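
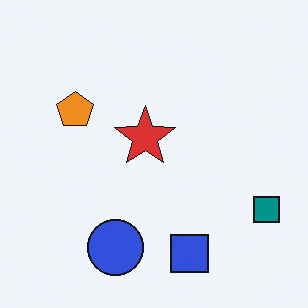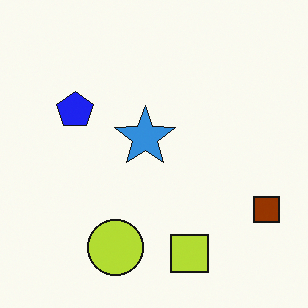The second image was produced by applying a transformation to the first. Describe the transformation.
Hue-shifted by a large amount.

Every shape's color has rotated by the same amount around the hue wheel — a uniform hue shift.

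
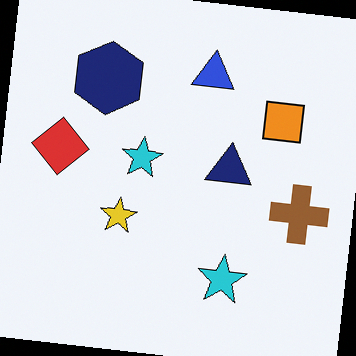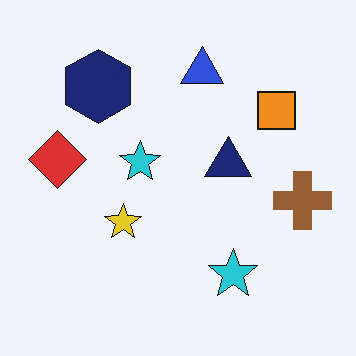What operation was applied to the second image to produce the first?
This is the original image rotated clockwise by a few degrees.

Every shape is tilted by the same angle and the image corners show triangular fill wedges — a whole-image rotation by a non-right angle.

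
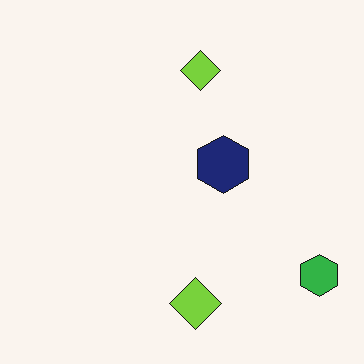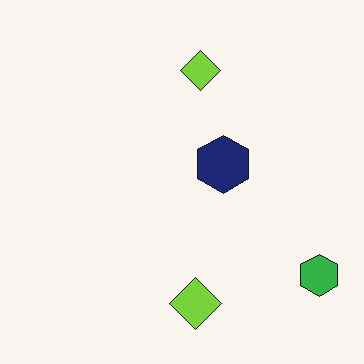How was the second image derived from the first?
The image was JPEG-compressed with visible artifacts.

Blocky 8×8 compression artifacts appear around shape edges and the flat background shows ringing — characteristic JPEG degradation.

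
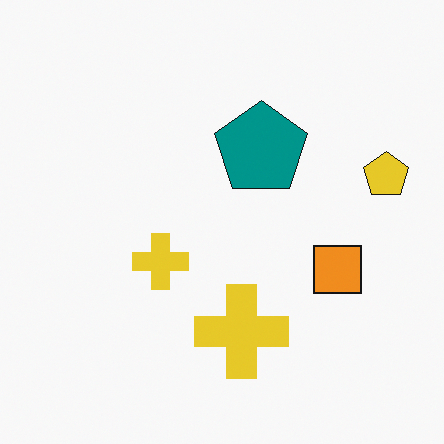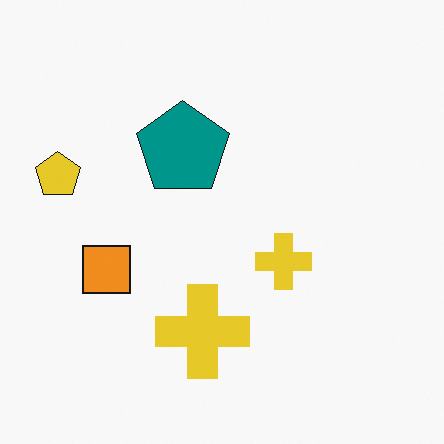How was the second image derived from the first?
It was flipped horizontally (left ↔ right).

The yellow pentagon is in the right of the first image and the left of the second — shapes on opposite sides of the vertical midline have swapped in a mirror flip.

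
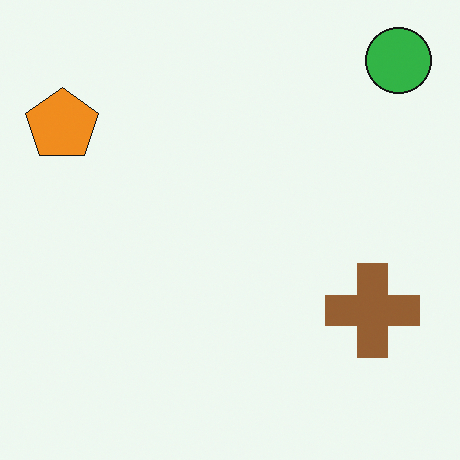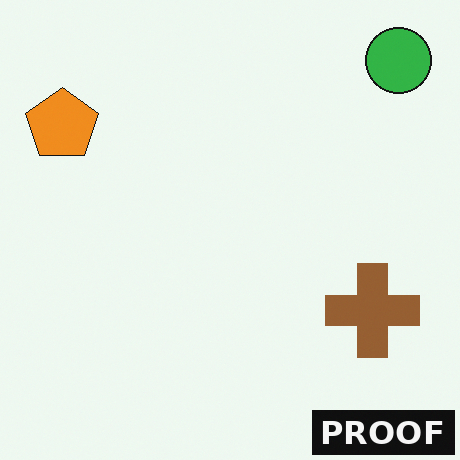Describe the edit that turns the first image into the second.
The image was watermarked with the text "PROOF" in the lower-right corner.

A dark label reading "PROOF" appears in the lower-right corner.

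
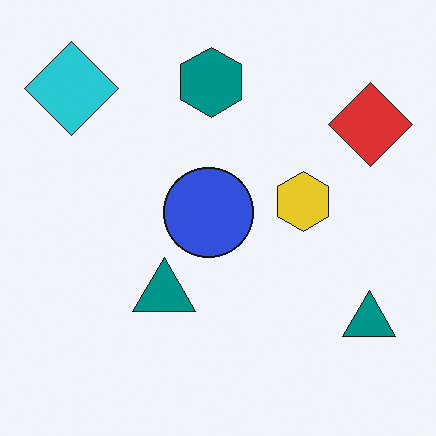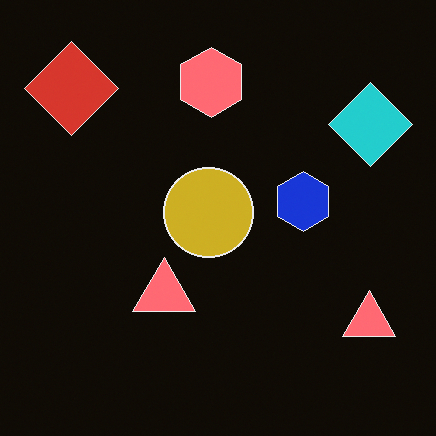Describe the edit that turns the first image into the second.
The transformation is: color-inverted (negative).

The light background has become dark and every shape's color is its complement — a photographic negative.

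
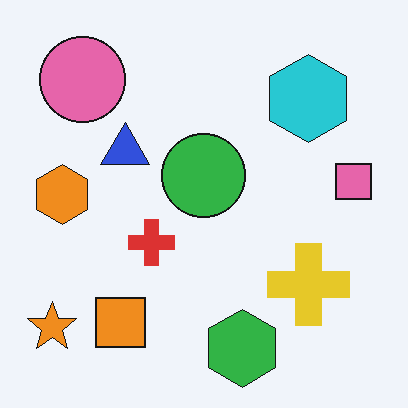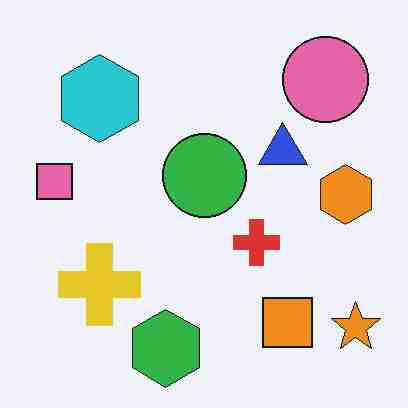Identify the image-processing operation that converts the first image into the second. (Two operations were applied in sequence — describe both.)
This is the original image flipped horizontally (left ↔ right), then degraded with heavy JPEG compression.

The orange star is in the bottom-left of the first image and the bottom-right of the second — shapes on opposite sides of the vertical midline have swapped in a mirror flip. Blocky 8×8 compression artifacts appear around shape edges and the flat background shows ringing — characteristic JPEG degradation.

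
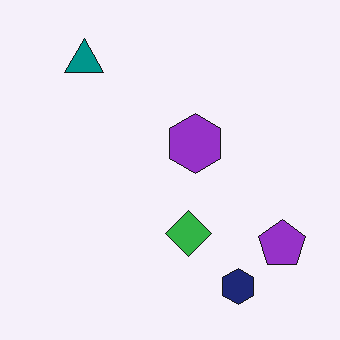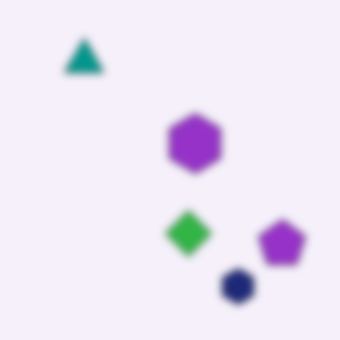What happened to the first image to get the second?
The image was noticeably gaussian-blurred.

Shape edges and outlines are uniformly softened across the whole image.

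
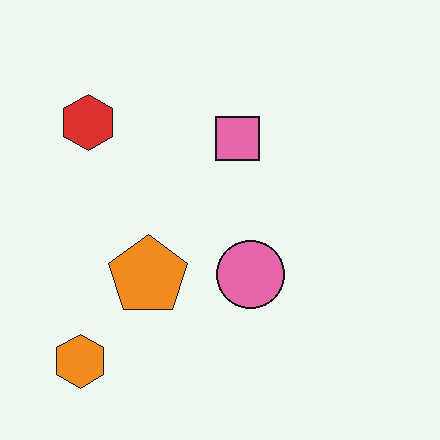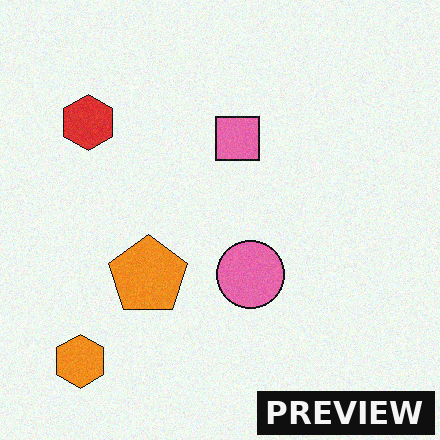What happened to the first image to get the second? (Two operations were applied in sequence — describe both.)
This is the original image degraded with light additive noise, then watermarked with the text "PREVIEW" in the lower-right corner.

Random speckle covers the whole image, including the flat background. A dark label reading "PREVIEW" appears in the lower-right corner.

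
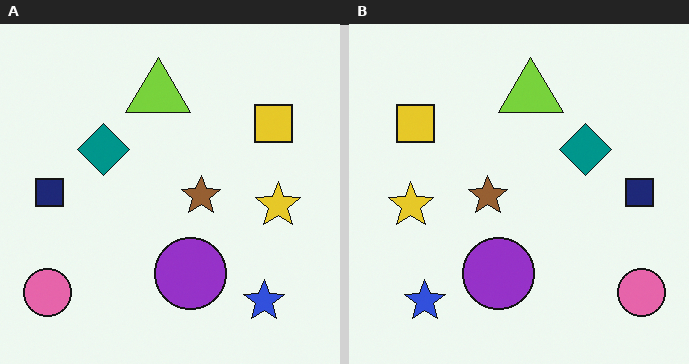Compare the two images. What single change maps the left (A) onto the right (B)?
Flipped horizontally (left ↔ right).

The pink circle is in the bottom-left of the left (A) image and the bottom-right of the right (B) — shapes on opposite sides of the vertical midline have swapped in a mirror flip.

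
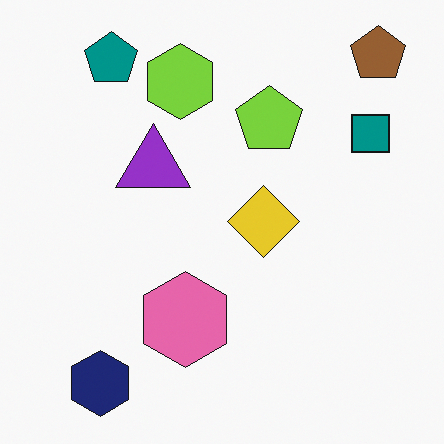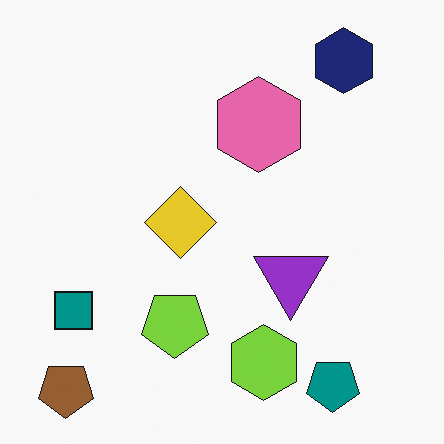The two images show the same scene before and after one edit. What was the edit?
The image was rotated 180°.

The brown pentagon sits in the top-right of the first image and the bottom-left of the second — consistent with a whole-image 180° rotation.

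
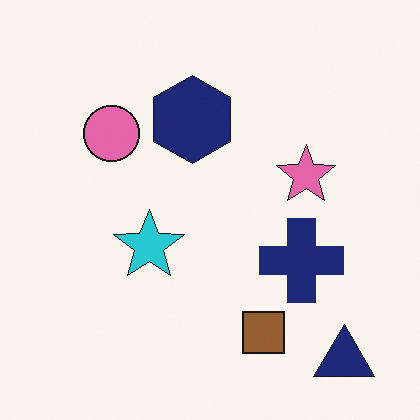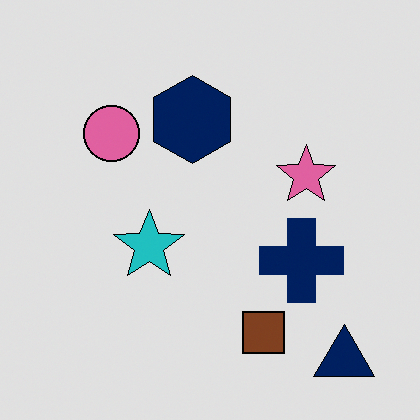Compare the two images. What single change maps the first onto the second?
The transformation is: posterized to a reduced palette.

Each flat color has snapped to a coarser quantized level — most visibly, the near-white background has dropped to a flat grey.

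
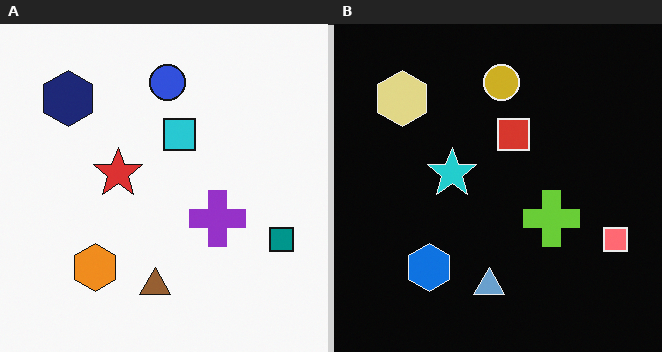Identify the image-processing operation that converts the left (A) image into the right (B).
It was color-inverted (negative).

The light background has become dark and every shape's color is its complement — a photographic negative.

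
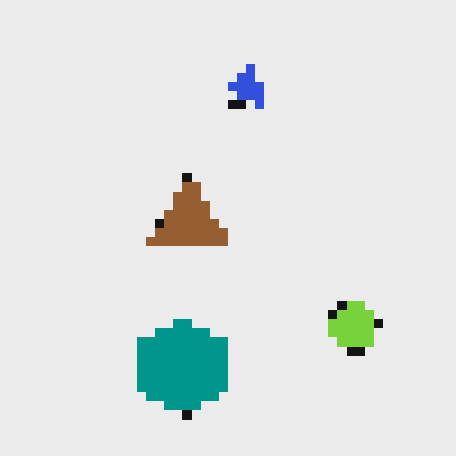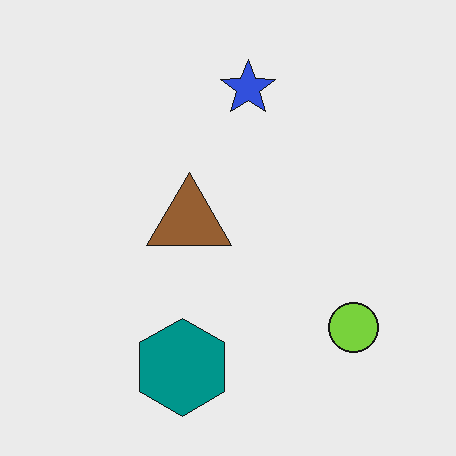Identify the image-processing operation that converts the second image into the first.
Heavily pixelated into large blocks.

Shapes are reduced to large square blocks; fine edges and outlines are lost — a downscale-then-upscale (mosaic) effect.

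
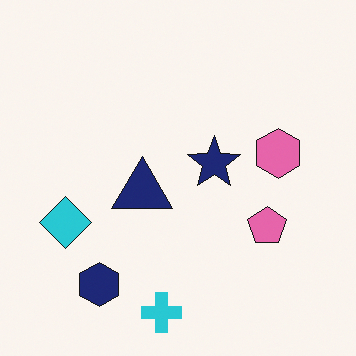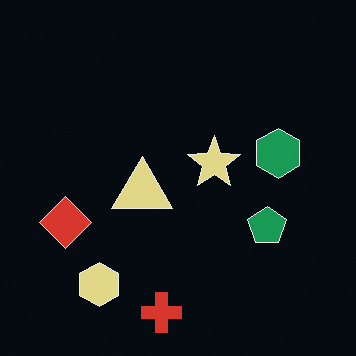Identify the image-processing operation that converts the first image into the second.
The transformation is: color-inverted (negative).

The light background has become dark and every shape's color is its complement — a photographic negative.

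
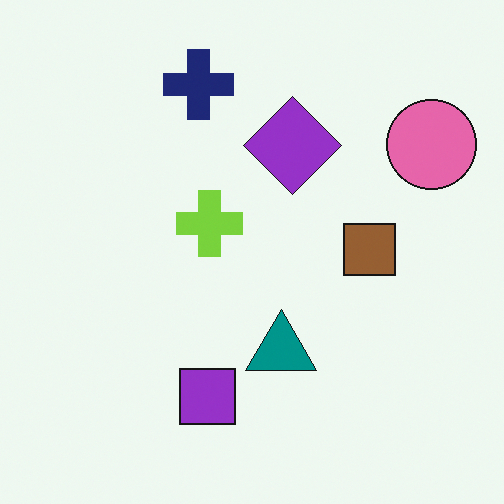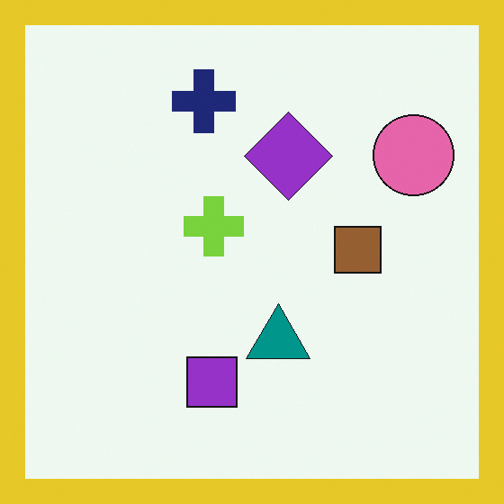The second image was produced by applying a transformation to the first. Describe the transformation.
It was framed with a yellow border.

A solid yellow frame runs around the edge of the second image, with the content slightly shrunk inside it.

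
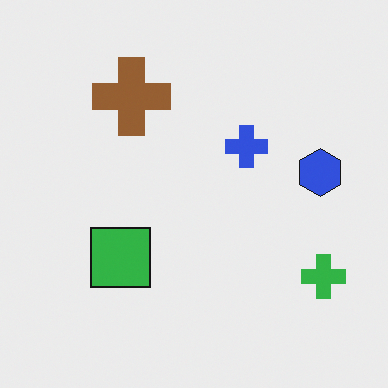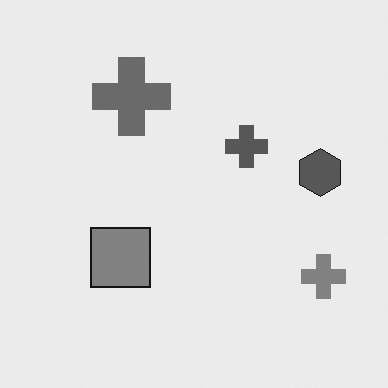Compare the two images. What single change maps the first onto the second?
The transformation is: converted to grayscale.

All color is removed — every shape is now a shade of grey.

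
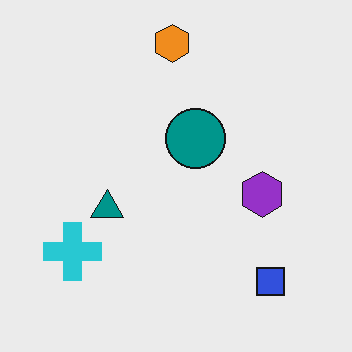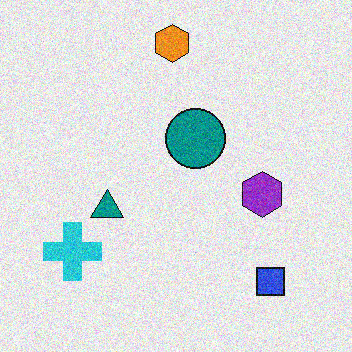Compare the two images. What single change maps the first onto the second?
It was degraded with moderate additive noise.

Random speckle covers the whole image, including the flat background.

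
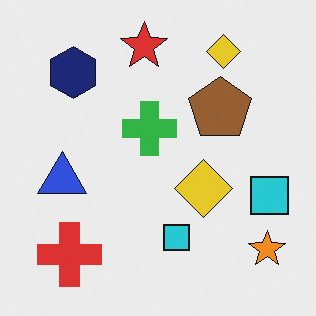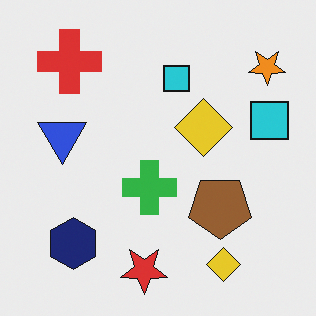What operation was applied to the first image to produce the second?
This is the original image flipped vertically (top ↔ bottom).

The red star is in the top of the first image and the bottom of the second — shapes on opposite sides of the horizontal midline have swapped in a mirror flip.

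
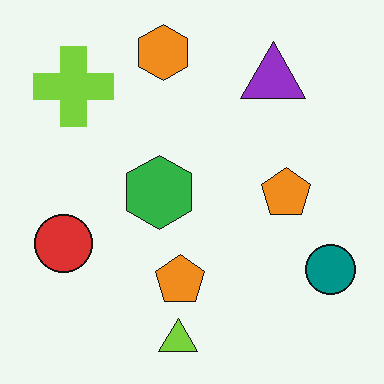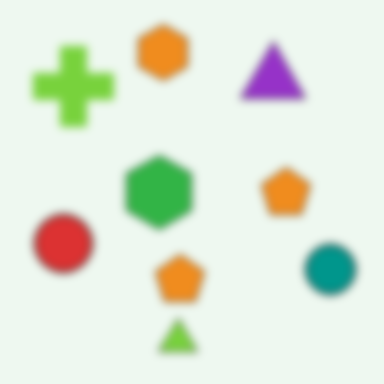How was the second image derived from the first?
The transformation is: noticeably gaussian-blurred.

Shape edges and outlines are uniformly softened across the whole image.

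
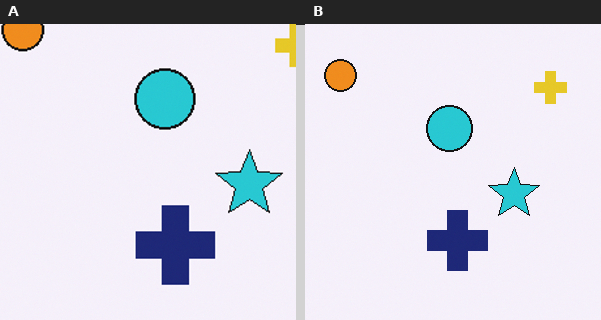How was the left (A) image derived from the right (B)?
The transformation is: cropped slightly and scaled back up.

The visible shapes are larger and the field of view is narrower; shapes near the original edges may be partly or wholly outside the frame — a crop-and-rescale.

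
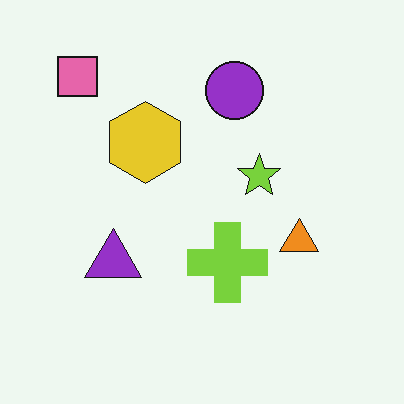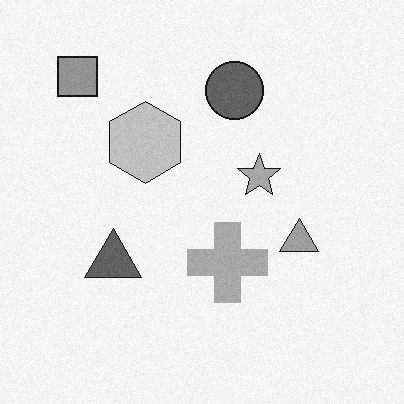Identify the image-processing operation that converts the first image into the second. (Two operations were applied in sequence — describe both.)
The second image is the first degraded with a light layer of grain, then converted to grayscale.

Random speckle covers the whole image, including the flat background. All color is removed — every shape is now a shade of grey.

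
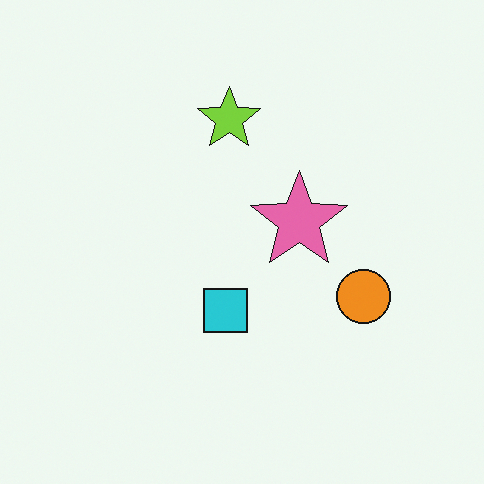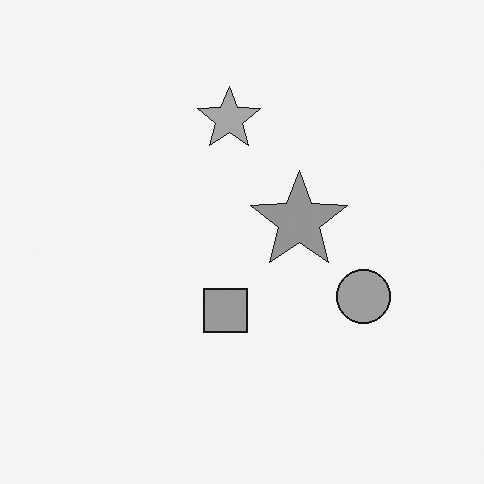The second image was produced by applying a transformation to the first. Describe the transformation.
It was converted to grayscale.

All color is removed — every shape is now a shade of grey.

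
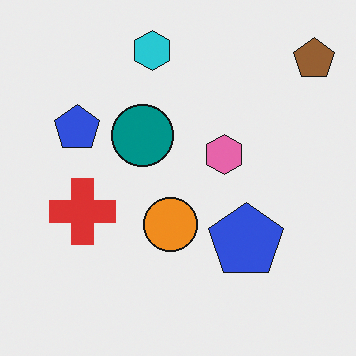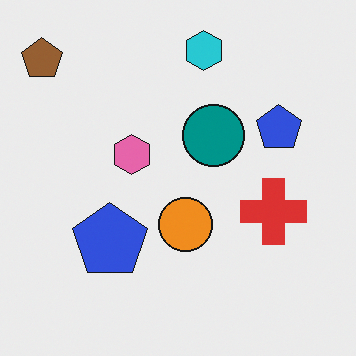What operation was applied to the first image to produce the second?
This is the original image flipped horizontally (left ↔ right).

The brown pentagon is in the top-right of the first image and the top-left of the second — shapes on opposite sides of the vertical midline have swapped in a mirror flip.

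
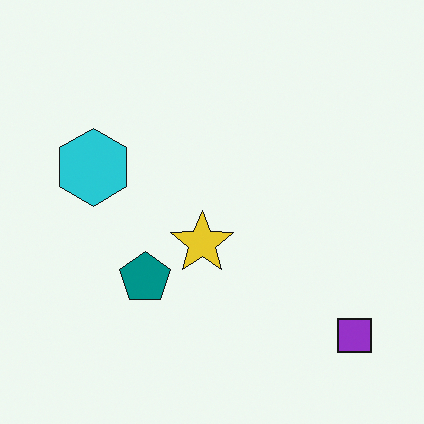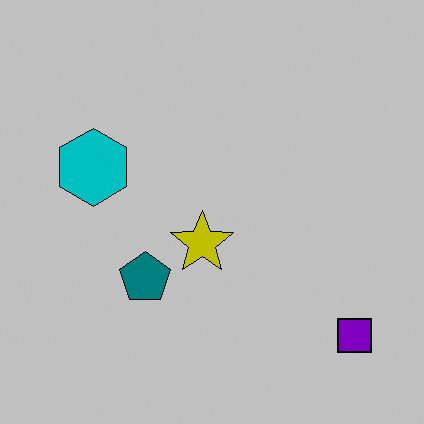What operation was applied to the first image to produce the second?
Heavily posterized to just a handful of flat colors.

Each flat color has snapped to a coarser quantized level — most visibly, the near-white background has dropped to a flat grey.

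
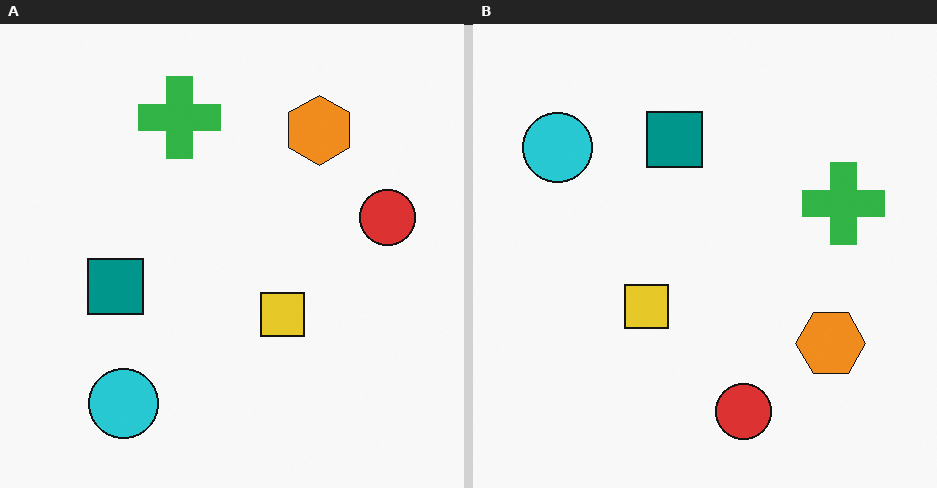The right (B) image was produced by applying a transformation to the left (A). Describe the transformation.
The transformation is: rotated 90° clockwise.

The cyan circle sits in the bottom-left of the left (A) image and the top-left of the right (B) — consistent with a whole-image 90° clockwise rotation.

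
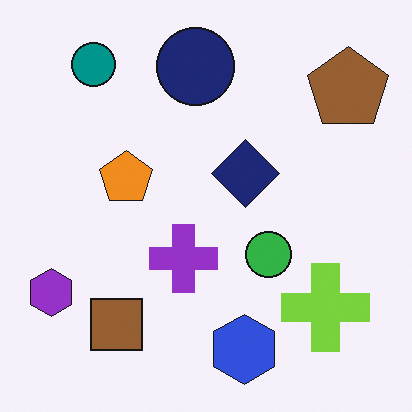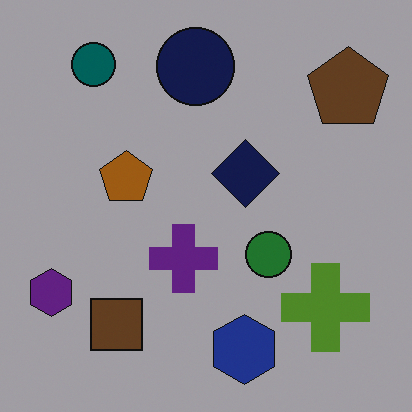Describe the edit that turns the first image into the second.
It was noticeably darkened.

Every pixel — background and shapes alike — is uniformly darkened.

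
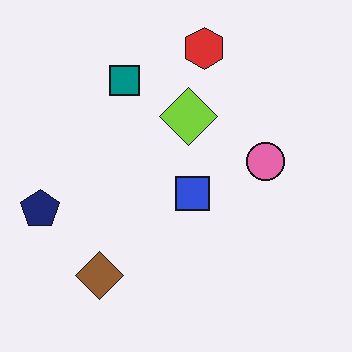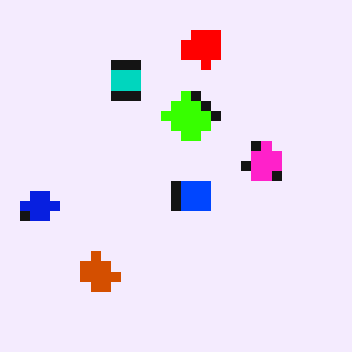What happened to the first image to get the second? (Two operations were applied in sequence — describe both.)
Heavily pixelated into large blocks, then made much more vivid (saturation change).

Shapes are reduced to large square blocks; fine edges and outlines are lost — a downscale-then-upscale (mosaic) effect. All colors are more vivid — a global saturation change.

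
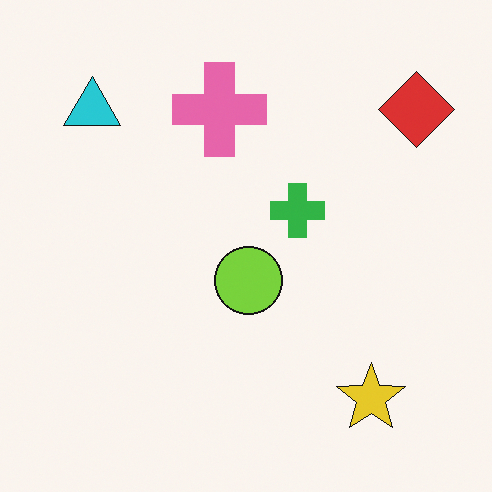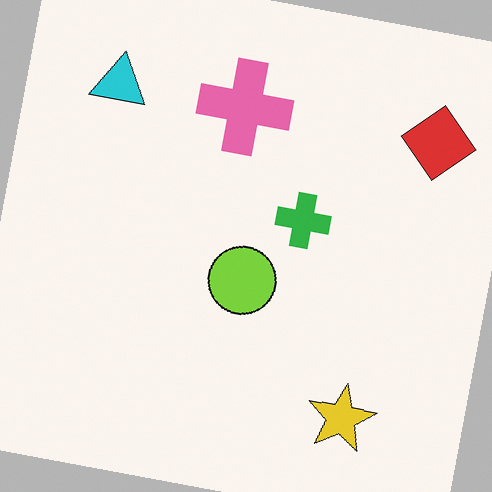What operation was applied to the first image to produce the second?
The transformation is: rotated clockwise by a small amount.

Every shape is tilted by the same angle and the image corners show triangular fill wedges — a whole-image rotation by a non-right angle.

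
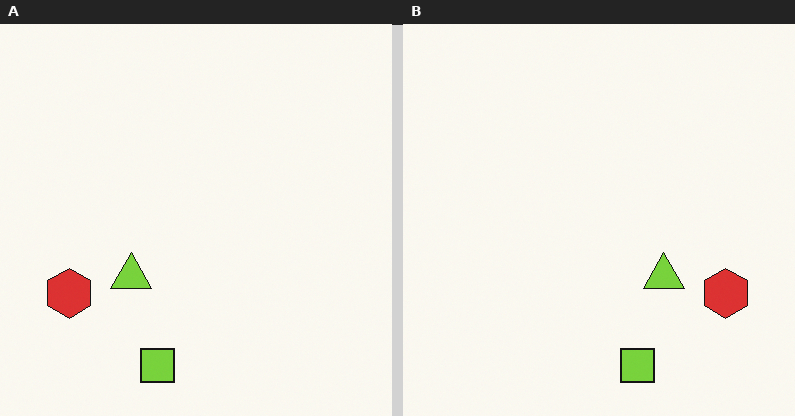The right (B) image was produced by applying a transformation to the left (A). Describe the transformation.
This is the original image flipped horizontally (left ↔ right).

The red hexagon is in the bottom-left of the left (A) image and the bottom-right of the right (B) — shapes on opposite sides of the vertical midline have swapped in a mirror flip.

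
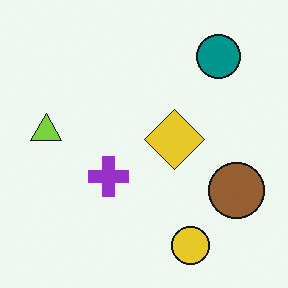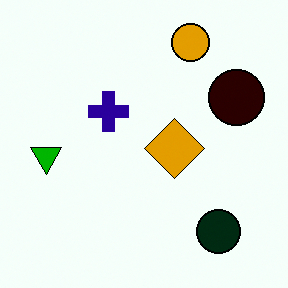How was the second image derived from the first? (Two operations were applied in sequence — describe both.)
The second image is the first flipped vertically (top ↔ bottom), then given much higher contrast.

The yellow circle is in the bottom of the first image and the top of the second — shapes on opposite sides of the horizontal midline have swapped in a mirror flip. Tones are pushed away from mid-grey across the whole image — a global contrast change.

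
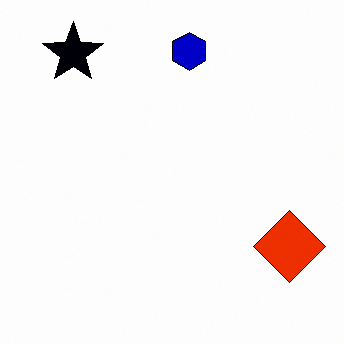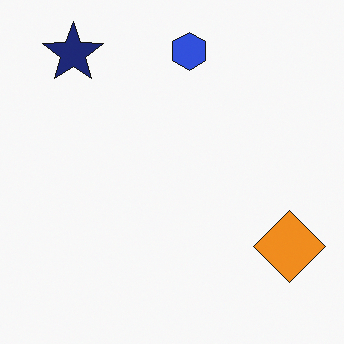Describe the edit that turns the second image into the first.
Given much higher contrast.

Tones are pushed away from mid-grey across the whole image — a global contrast change.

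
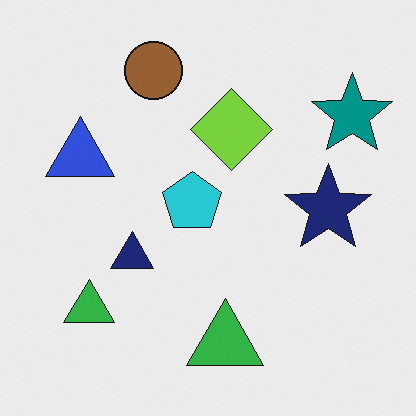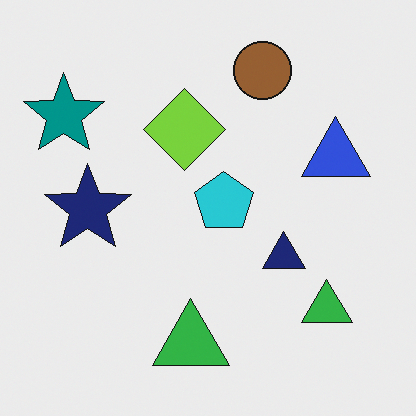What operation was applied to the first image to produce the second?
The transformation is: flipped horizontally (left ↔ right).

The teal star is in the top-right of the first image and the top-left of the second — shapes on opposite sides of the vertical midline have swapped in a mirror flip.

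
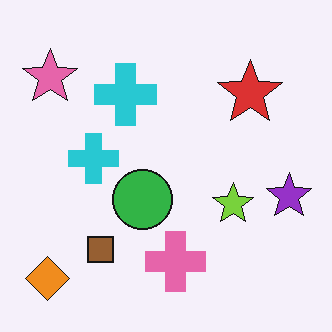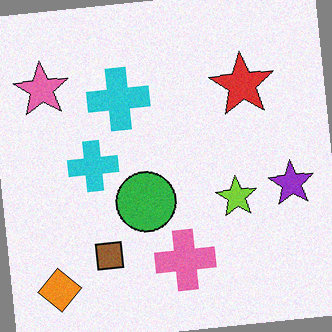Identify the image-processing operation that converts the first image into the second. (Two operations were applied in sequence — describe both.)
The image was degraded with light additive noise, then rotated counter-clockwise by a few degrees.

Random speckle covers the whole image, including the flat background. Every shape is tilted by the same angle and the image corners show triangular fill wedges — a whole-image rotation by a non-right angle.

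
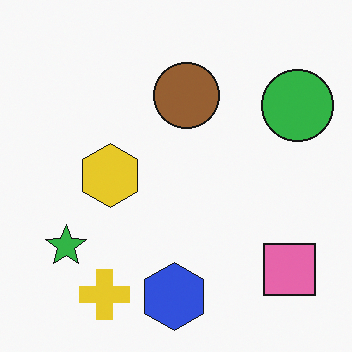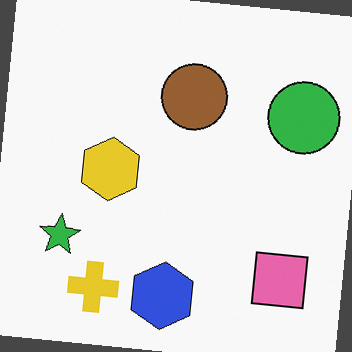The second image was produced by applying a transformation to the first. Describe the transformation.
The second image is the first rotated clockwise by a few degrees.

Every shape is tilted by the same angle and the image corners show triangular fill wedges — a whole-image rotation by a non-right angle.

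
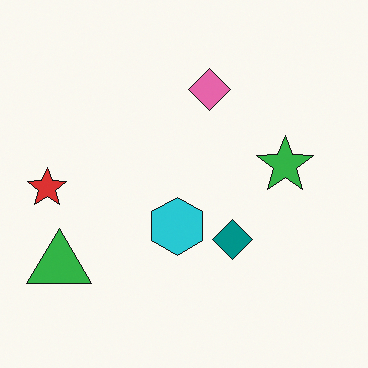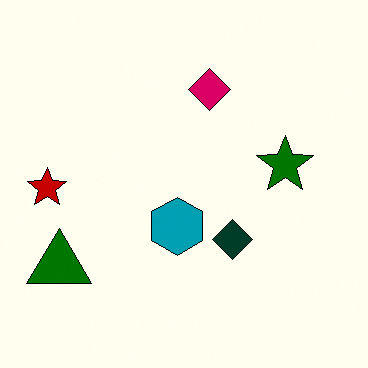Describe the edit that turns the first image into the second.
Boosted in contrast.

Tones are pushed away from mid-grey across the whole image — a global contrast change.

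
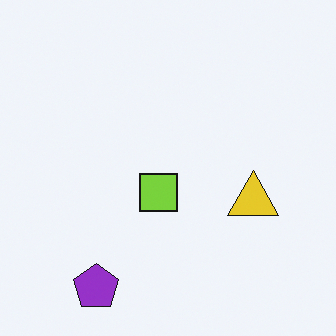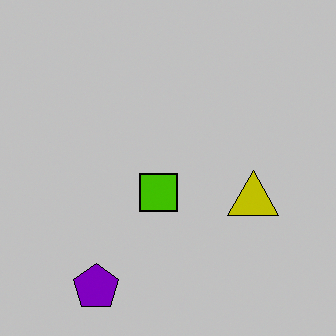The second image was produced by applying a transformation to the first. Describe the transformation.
The second image is the first heavily posterized to just a handful of flat colors.

Each flat color has snapped to a coarser quantized level — most visibly, the near-white background has dropped to a flat grey.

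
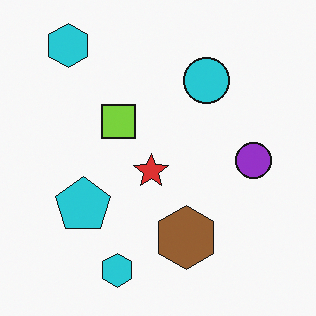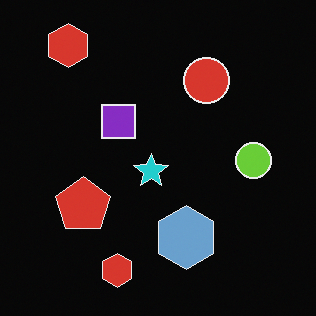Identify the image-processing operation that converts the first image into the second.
The second image is the first color-inverted (negative).

The light background has become dark and every shape's color is its complement — a photographic negative.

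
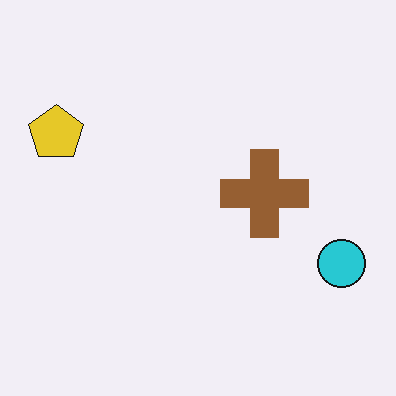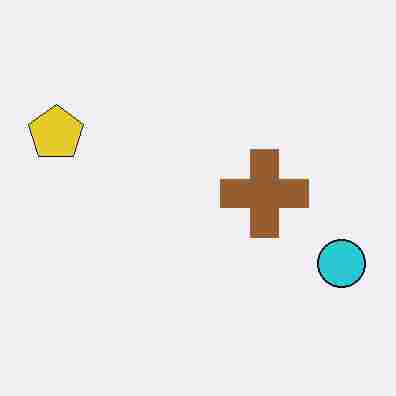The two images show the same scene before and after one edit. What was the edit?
It was heavily JPEG-compressed with obvious blocking artifacts.

Blocky 8×8 compression artifacts appear around shape edges and the flat background shows ringing — characteristic JPEG degradation.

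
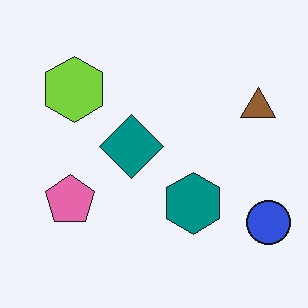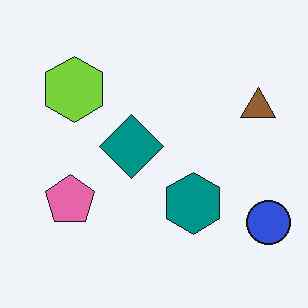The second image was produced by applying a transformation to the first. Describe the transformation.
The image was given moderate JPEG compression.

Blocky 8×8 compression artifacts appear around shape edges and the flat background shows ringing — characteristic JPEG degradation.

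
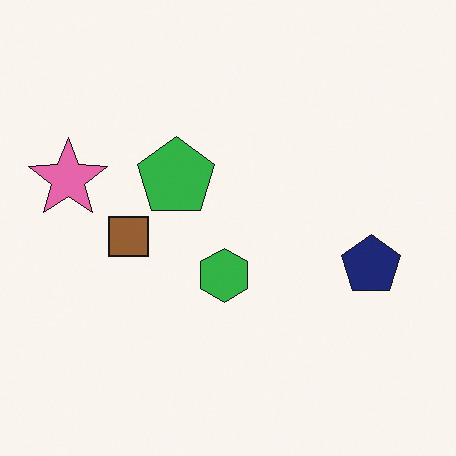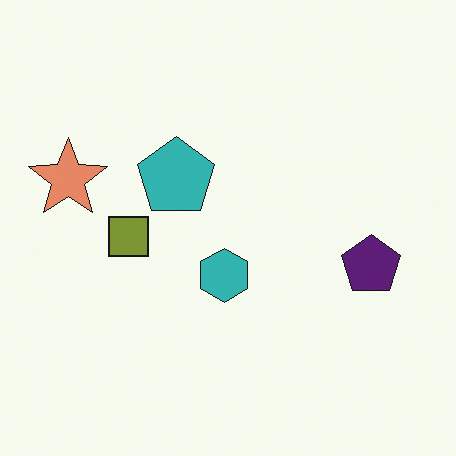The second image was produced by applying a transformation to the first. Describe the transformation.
Hue-shifted slightly.

Every shape's color has rotated by the same amount around the hue wheel — a uniform hue shift.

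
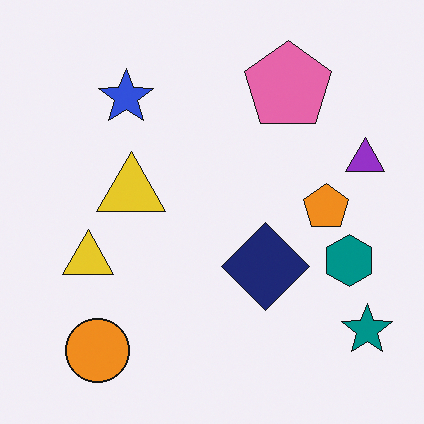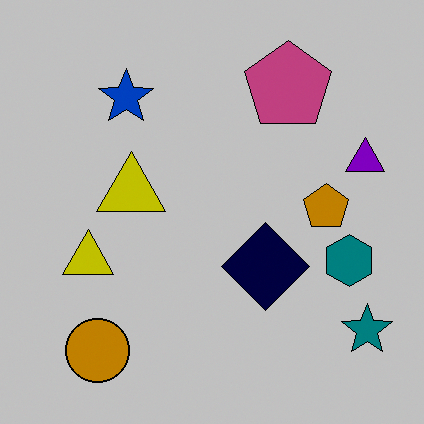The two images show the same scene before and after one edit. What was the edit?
Aggressively posterized.

Each flat color has snapped to a coarser quantized level — most visibly, the near-white background has dropped to a flat grey.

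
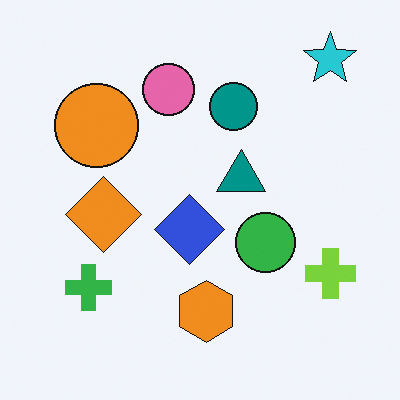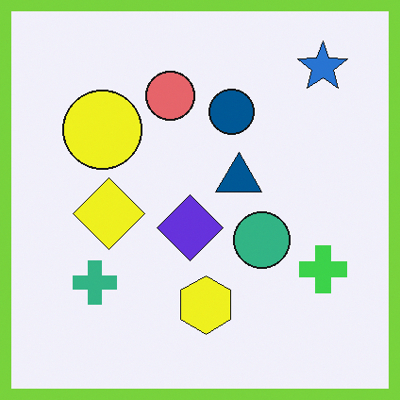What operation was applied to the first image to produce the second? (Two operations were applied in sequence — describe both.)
The transformation is: hue-shifted slightly, then framed with a lime border.

Every shape's color has rotated by the same amount around the hue wheel — a uniform hue shift. A solid lime frame runs around the edge of the second image, with the content slightly shrunk inside it.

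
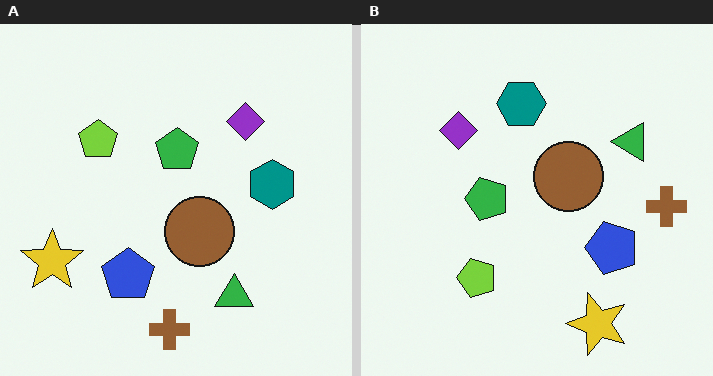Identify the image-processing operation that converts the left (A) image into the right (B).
The right (B) image is the left (A) rotated 90° counter-clockwise.

The yellow star sits in the bottom-left of the left (A) image and the bottom-right of the right (B) — consistent with a whole-image 90° counter-clockwise rotation.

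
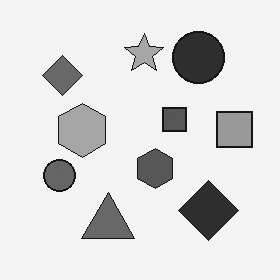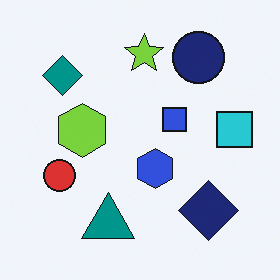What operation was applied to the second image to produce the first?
This is the original image converted to grayscale.

All color is removed — every shape is now a shade of grey.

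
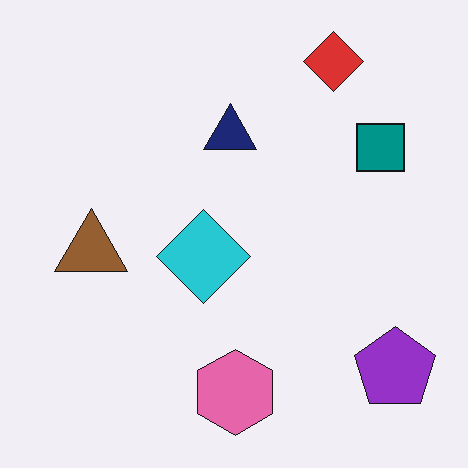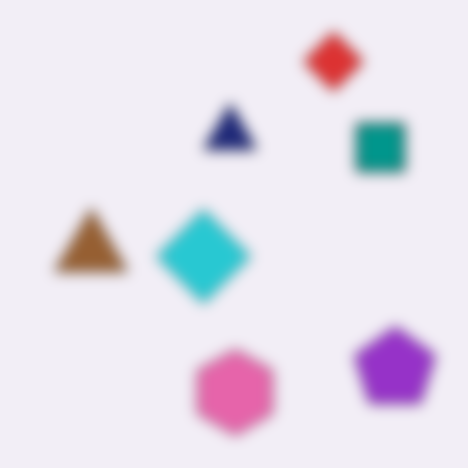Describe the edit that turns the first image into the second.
It was strongly gaussian-blurred.

Shape edges and outlines are uniformly softened across the whole image.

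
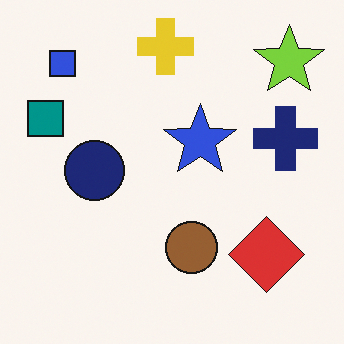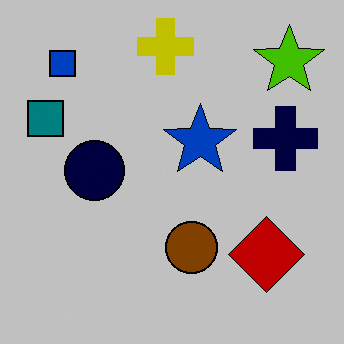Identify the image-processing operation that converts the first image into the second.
Aggressively posterized.

Each flat color has snapped to a coarser quantized level — most visibly, the near-white background has dropped to a flat grey.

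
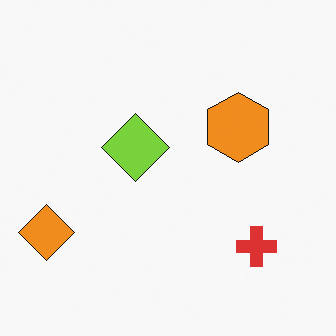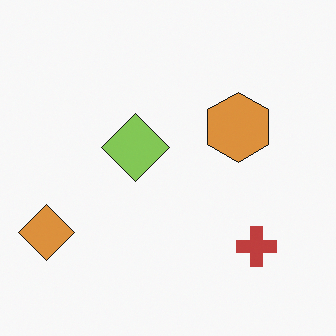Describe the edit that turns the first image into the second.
The transformation is: slightly desaturated.

All colors are more muted and greyish — a global saturation change.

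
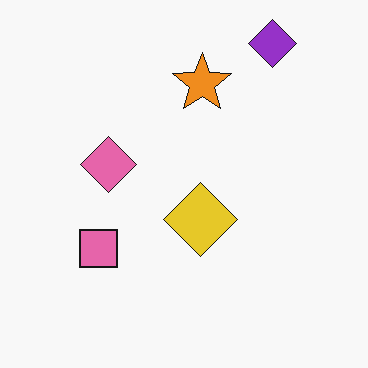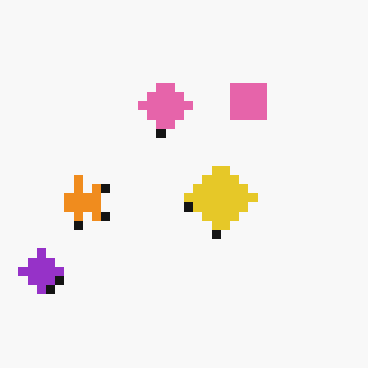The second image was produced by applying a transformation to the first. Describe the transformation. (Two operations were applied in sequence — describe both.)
This is the original image transposed (reflected across the top-left ↔ bottom-right diagonal), then heavily pixelated into large blocks.

Shapes have swapped their row and column positions — what was in the top-right is now in the bottom-left — a diagonal reflection. Shapes are reduced to large square blocks; fine edges and outlines are lost — a downscale-then-upscale (mosaic) effect.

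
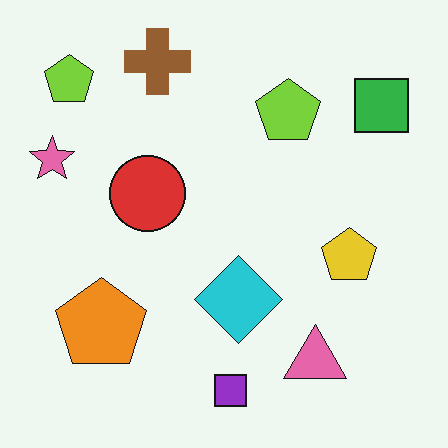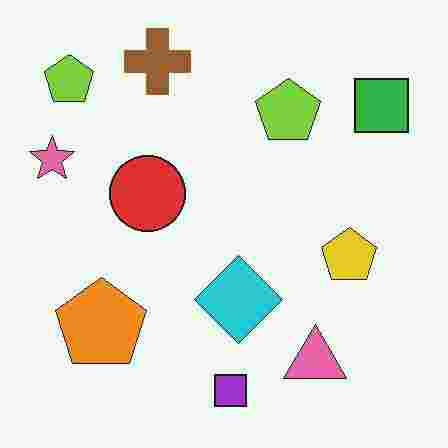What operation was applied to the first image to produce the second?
It was degraded with heavy JPEG compression.

Blocky 8×8 compression artifacts appear around shape edges and the flat background shows ringing — characteristic JPEG degradation.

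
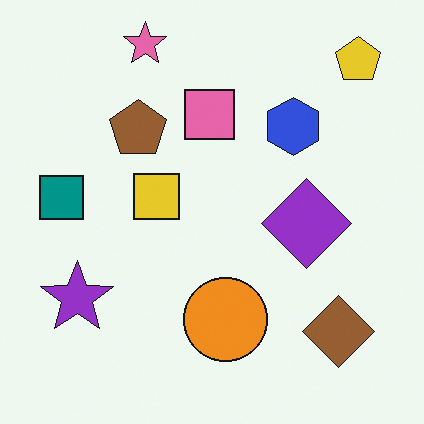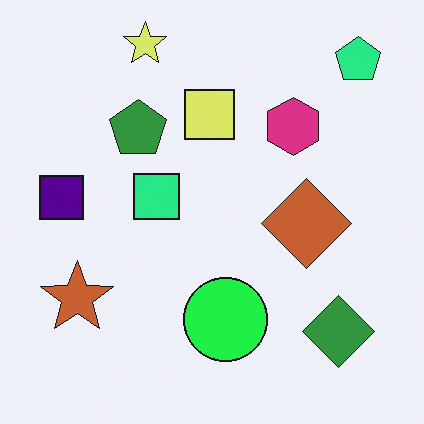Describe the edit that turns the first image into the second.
This is the original image hue-shifted noticeably.

Every shape's color has rotated by the same amount around the hue wheel — a uniform hue shift.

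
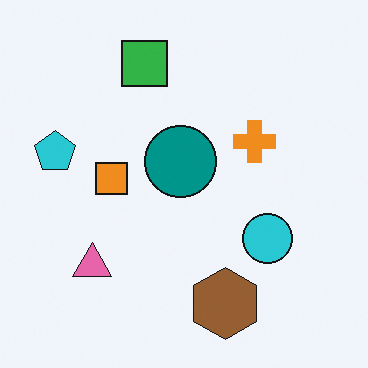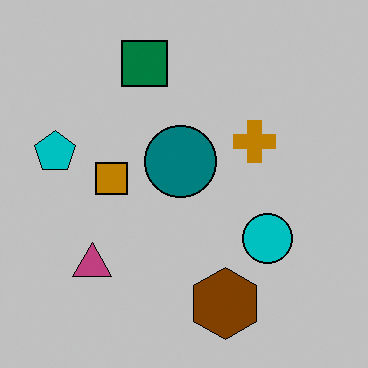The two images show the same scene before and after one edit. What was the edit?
The second image is the first heavily posterized to just a handful of flat colors.

Each flat color has snapped to a coarser quantized level — most visibly, the near-white background has dropped to a flat grey.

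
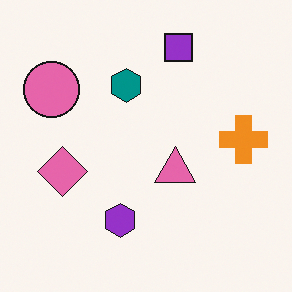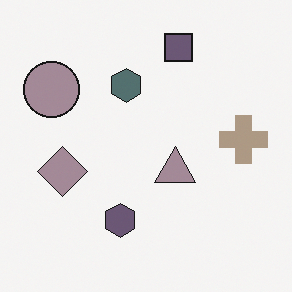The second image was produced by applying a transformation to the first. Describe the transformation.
The transformation is: heavily desaturated.

All colors are more muted and greyish — a global saturation change.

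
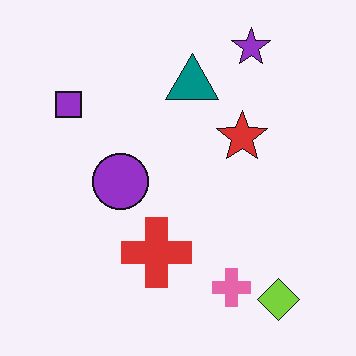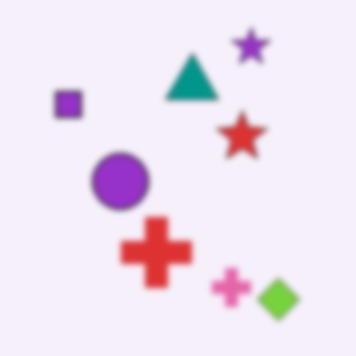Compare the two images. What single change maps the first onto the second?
The image was moderately blurred.

Shape edges and outlines are uniformly softened across the whole image.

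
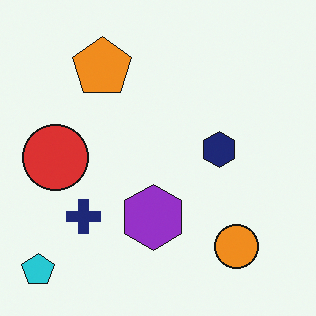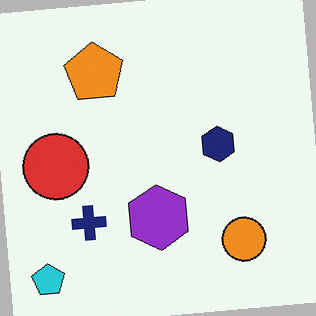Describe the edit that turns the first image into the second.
This is the original image rotated counter-clockwise by a few degrees.

Every shape is tilted by the same angle and the image corners show triangular fill wedges — a whole-image rotation by a non-right angle.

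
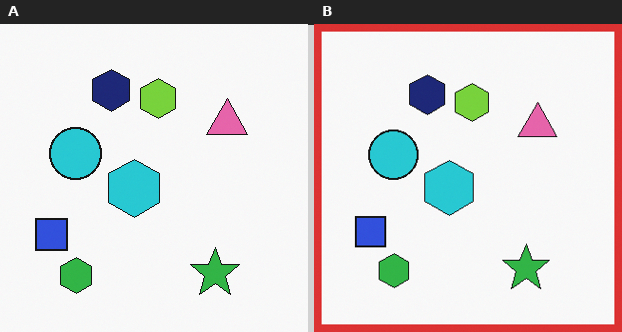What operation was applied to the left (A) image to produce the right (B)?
The right (B) image is the left (A) framed with a red border.

A solid red frame runs around the edge of the right (B) image, with the content slightly shrunk inside it.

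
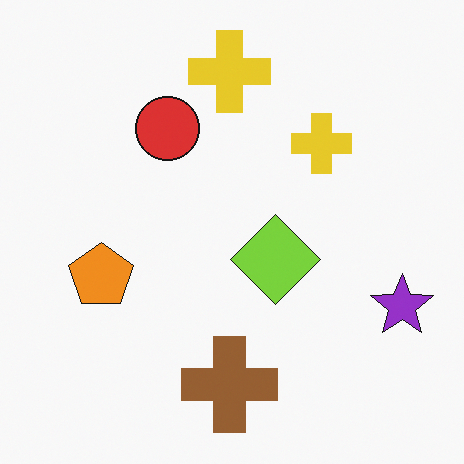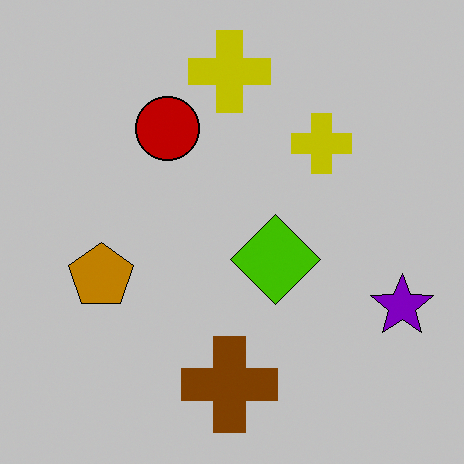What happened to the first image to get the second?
The transformation is: aggressively posterized.

Each flat color has snapped to a coarser quantized level — most visibly, the near-white background has dropped to a flat grey.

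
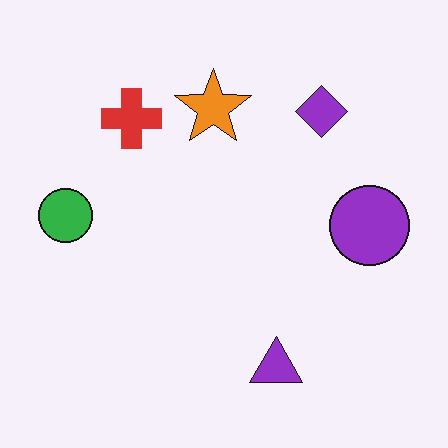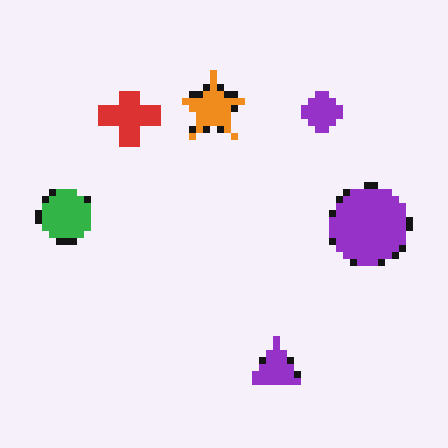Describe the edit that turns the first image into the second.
The transformation is: moderately pixelated.

Shapes are reduced to large square blocks; fine edges and outlines are lost — a downscale-then-upscale (mosaic) effect.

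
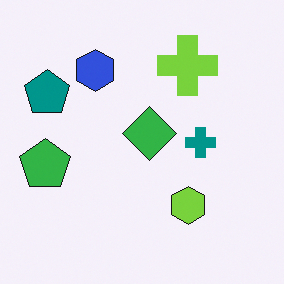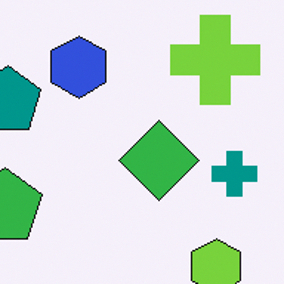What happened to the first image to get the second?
Cropped to a modestly smaller region and rescaled.

The visible shapes are larger and the field of view is narrower; shapes near the original edges may be partly or wholly outside the frame — a crop-and-rescale.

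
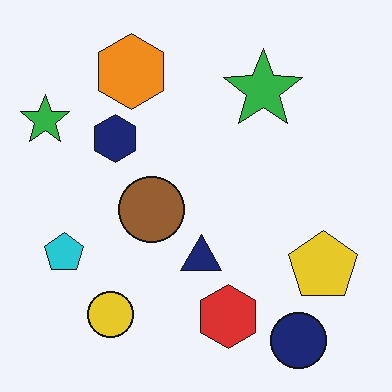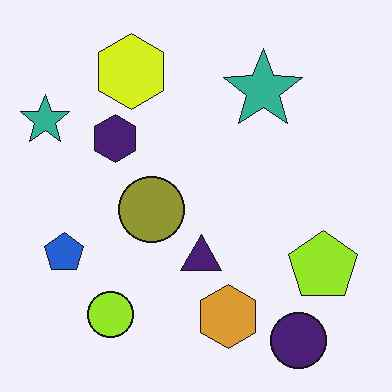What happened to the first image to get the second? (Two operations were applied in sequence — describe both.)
The transformation is: hue-shifted slightly, then JPEG-compressed with visible artifacts.

Every shape's color has rotated by the same amount around the hue wheel — a uniform hue shift. Blocky 8×8 compression artifacts appear around shape edges and the flat background shows ringing — characteristic JPEG degradation.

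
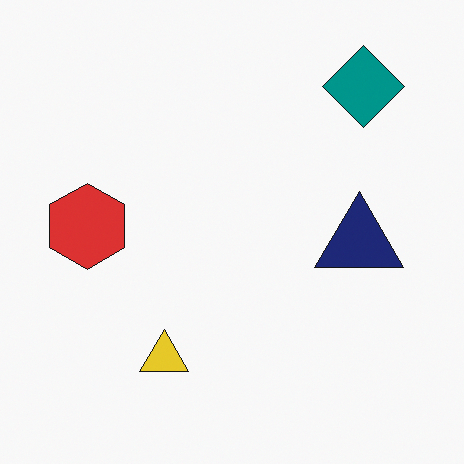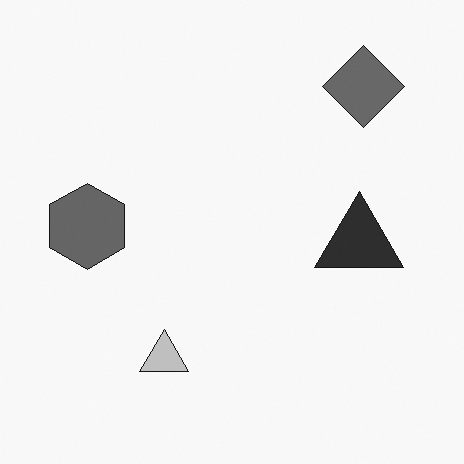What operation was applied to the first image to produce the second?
It was converted to grayscale.

All color is removed — every shape is now a shade of grey.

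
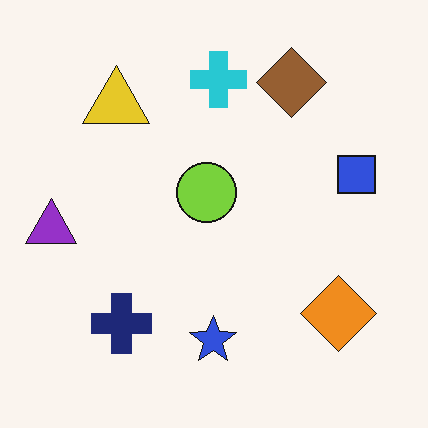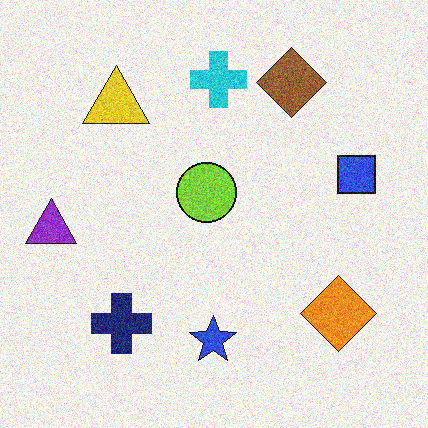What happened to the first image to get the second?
This is the original image degraded with visible gaussian noise.

Random speckle covers the whole image, including the flat background.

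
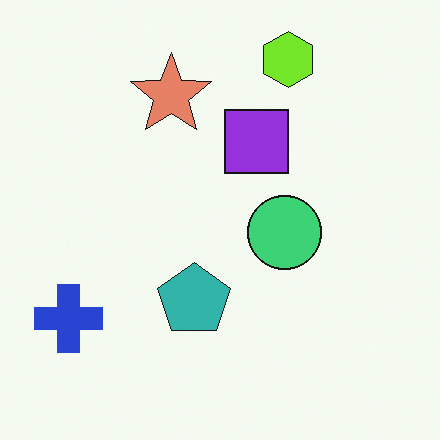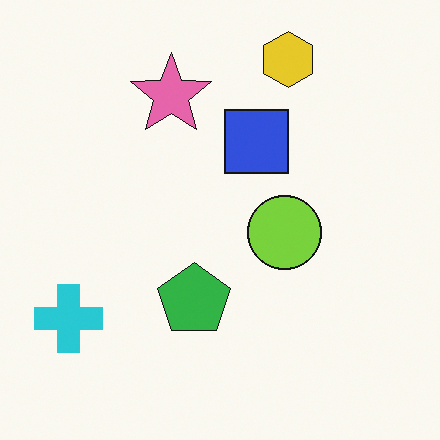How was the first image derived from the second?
Hue-shifted by a small amount.

Every shape's color has rotated by the same amount around the hue wheel — a uniform hue shift.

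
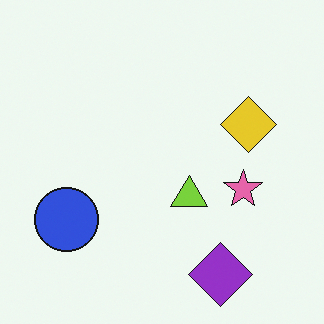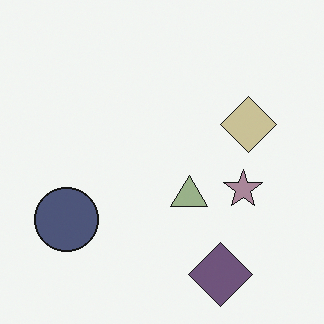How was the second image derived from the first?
The image was made much more muted (saturation change).

All colors are more muted and greyish — a global saturation change.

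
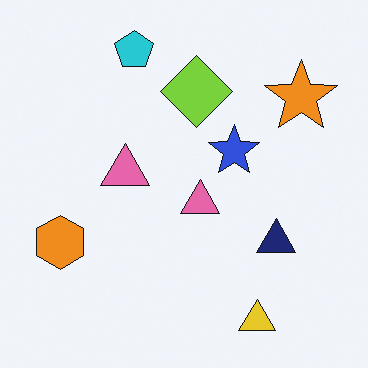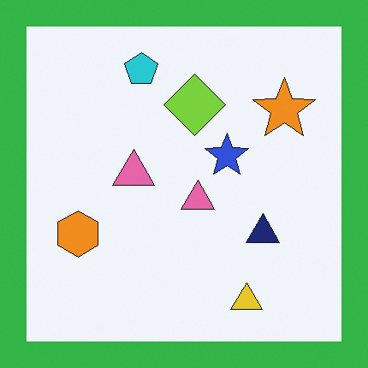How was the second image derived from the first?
This is the original image framed with a green border.

A solid green frame runs around the edge of the second image, with the content slightly shrunk inside it.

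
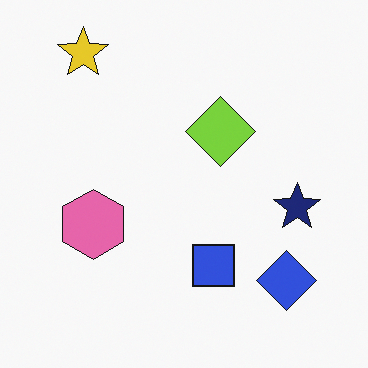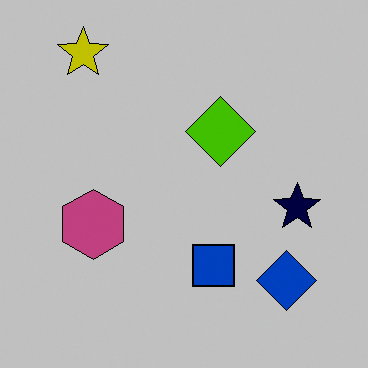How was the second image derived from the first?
Aggressively posterized.

Each flat color has snapped to a coarser quantized level — most visibly, the near-white background has dropped to a flat grey.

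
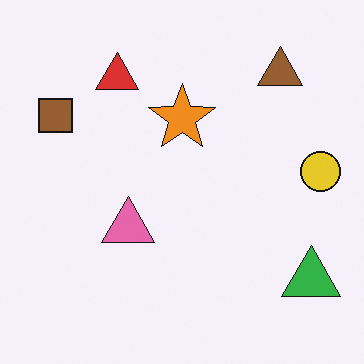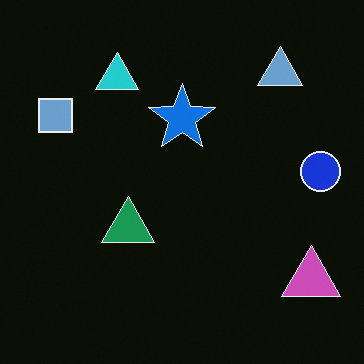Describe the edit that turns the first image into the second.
The second image is the first color-inverted (negative).

The light background has become dark and every shape's color is its complement — a photographic negative.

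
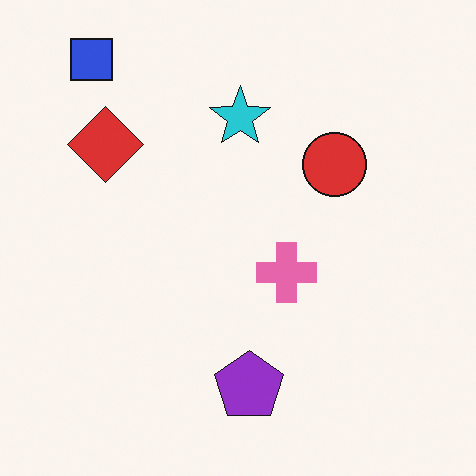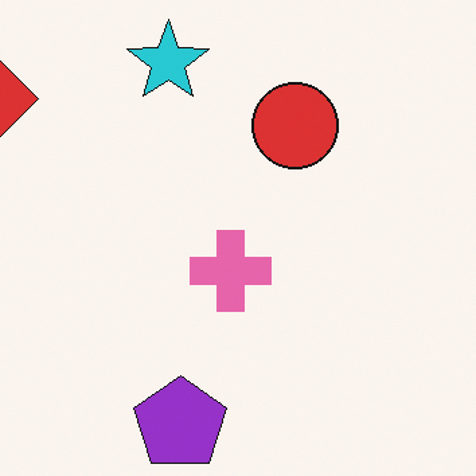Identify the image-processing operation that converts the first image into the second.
The image was cropped to a modestly smaller region and rescaled.

The visible shapes are larger and the field of view is narrower; shapes near the original edges may be partly or wholly outside the frame — a crop-and-rescale.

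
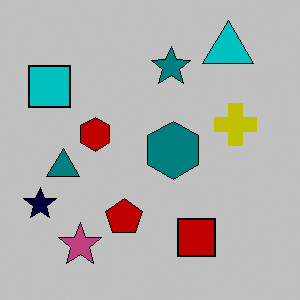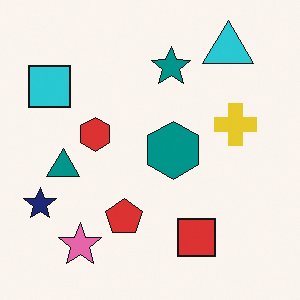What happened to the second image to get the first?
The transformation is: aggressively posterized.

Each flat color has snapped to a coarser quantized level — most visibly, the near-white background has dropped to a flat grey.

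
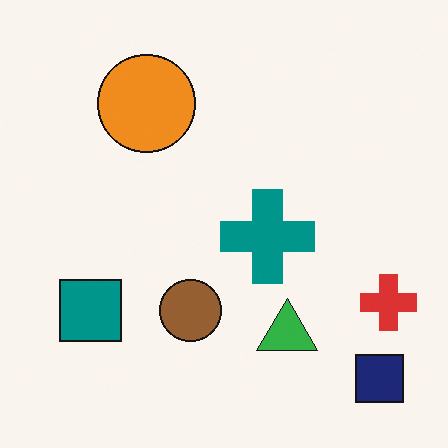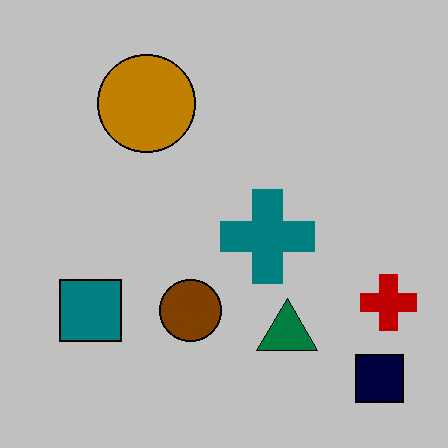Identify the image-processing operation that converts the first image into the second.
Heavily posterized to just a handful of flat colors.

Each flat color has snapped to a coarser quantized level — most visibly, the near-white background has dropped to a flat grey.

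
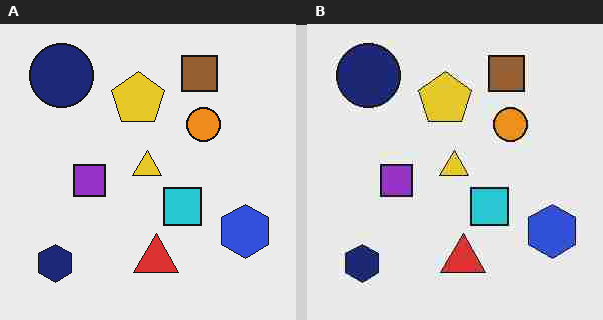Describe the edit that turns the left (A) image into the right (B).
The transformation is: degraded with heavy JPEG compression.

Blocky 8×8 compression artifacts appear around shape edges and the flat background shows ringing — characteristic JPEG degradation.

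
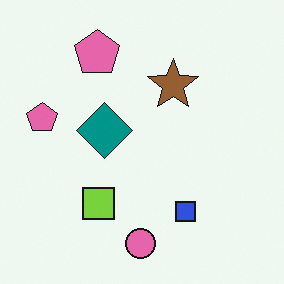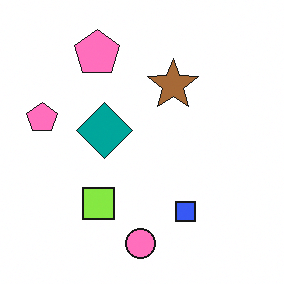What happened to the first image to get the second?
The image was slightly brightened.

Every pixel — background and shapes alike — is uniformly brightened.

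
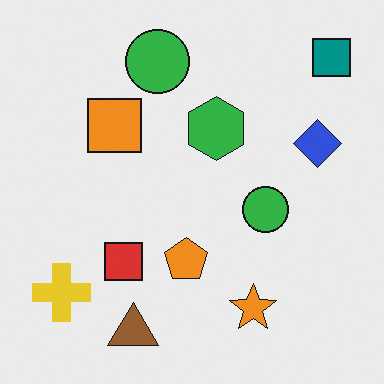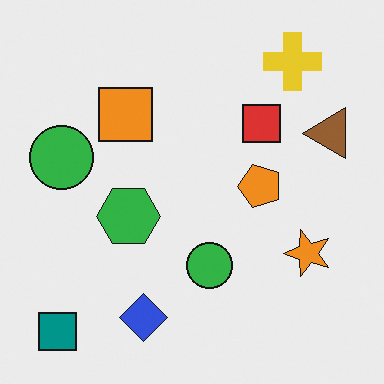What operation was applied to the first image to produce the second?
Transposed (reflected across the top-left ↔ bottom-right diagonal).

Shapes have swapped their row and column positions — what was in the top-right is now in the bottom-left — a diagonal reflection.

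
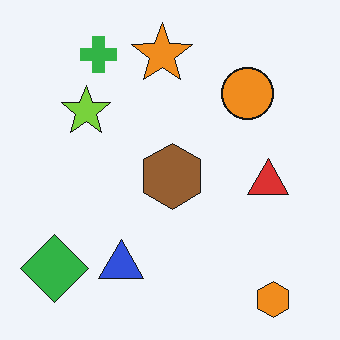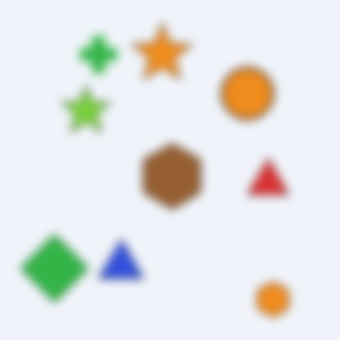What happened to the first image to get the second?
The image was moderately blurred.

Shape edges and outlines are uniformly softened across the whole image.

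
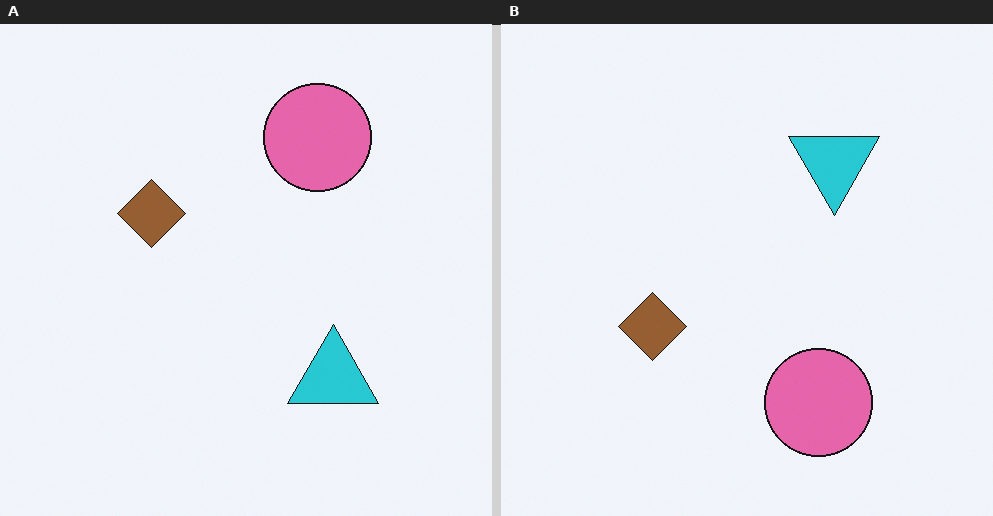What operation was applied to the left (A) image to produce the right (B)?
This is the original image flipped vertically (top ↔ bottom).

The pink circle is in the top of the left (A) image and the bottom of the right (B) — shapes on opposite sides of the horizontal midline have swapped in a mirror flip.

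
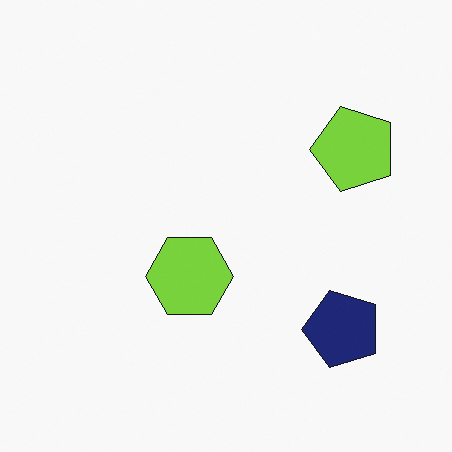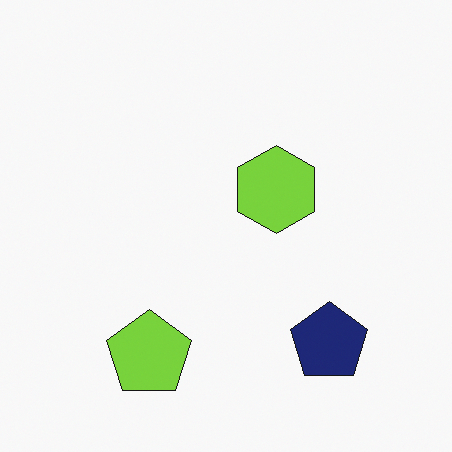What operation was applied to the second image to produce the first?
This is the original image transposed (reflected across the top-left ↔ bottom-right diagonal).

Shapes have swapped their row and column positions — what was in the top-right is now in the bottom-left — a diagonal reflection.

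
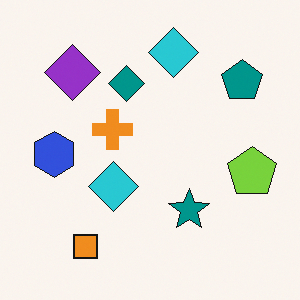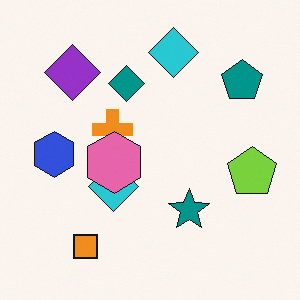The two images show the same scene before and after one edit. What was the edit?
This is the original image overlaid with an additional pink hexagon.

A pink hexagon appears in the second image that is absent from the first.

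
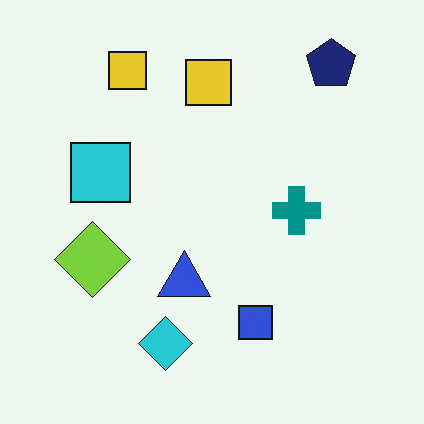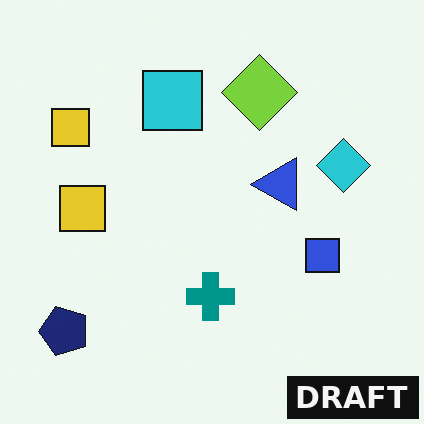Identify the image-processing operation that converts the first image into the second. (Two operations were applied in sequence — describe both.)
The transformation is: transposed (reflected across the top-left ↔ bottom-right diagonal), then watermarked with the text "DRAFT" in the lower-right corner.

Shapes have swapped their row and column positions — what was in the top-right is now in the bottom-left — a diagonal reflection. A dark label reading "DRAFT" appears in the lower-right corner.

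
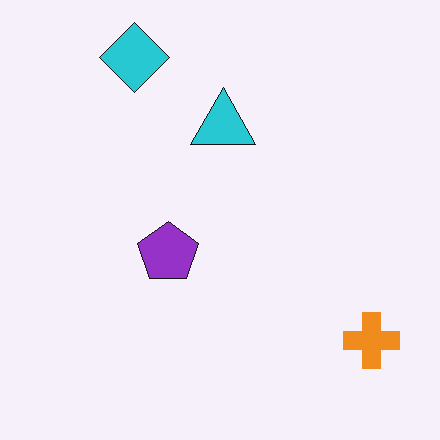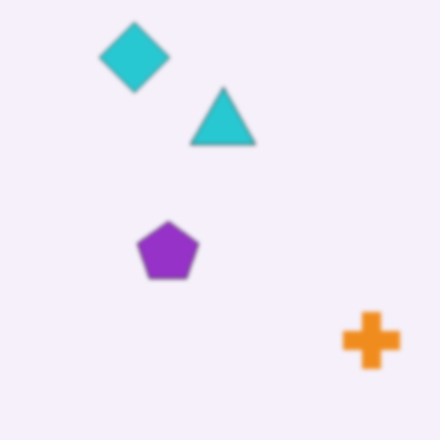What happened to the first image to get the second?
Given a subtle gaussian blur.

Shape edges and outlines are uniformly softened across the whole image.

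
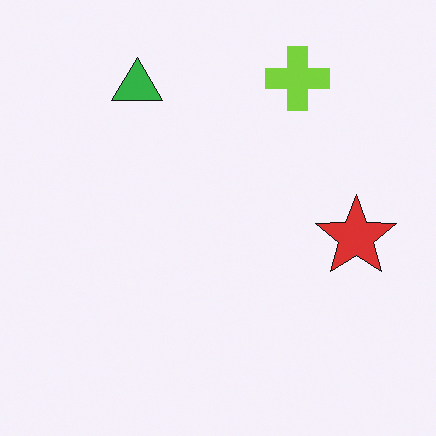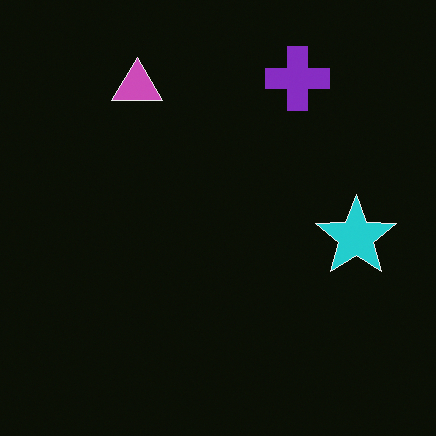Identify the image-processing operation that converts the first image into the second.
This is the original image color-inverted (negative).

The light background has become dark and every shape's color is its complement — a photographic negative.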